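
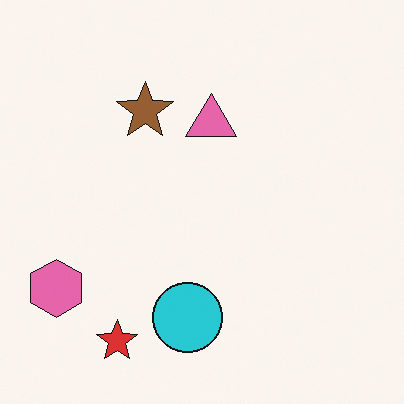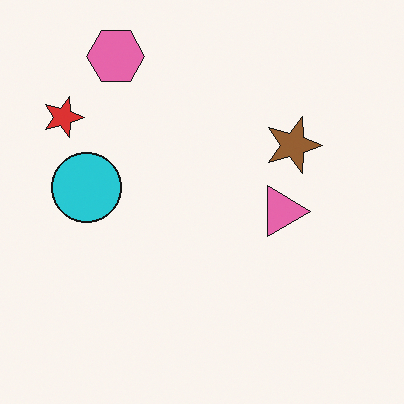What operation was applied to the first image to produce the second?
This is the original image rotated 90° clockwise.

The pink hexagon sits in the bottom-left of the first image and the top-left of the second — consistent with a whole-image 90° clockwise rotation.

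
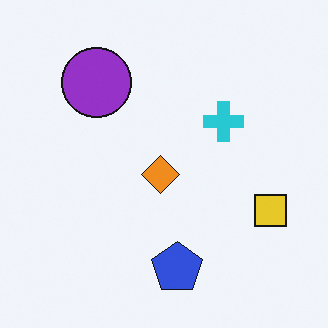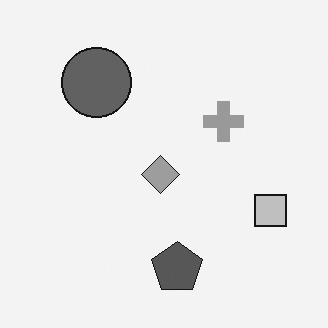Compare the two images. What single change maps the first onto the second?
Converted to grayscale.

All color is removed — every shape is now a shade of grey.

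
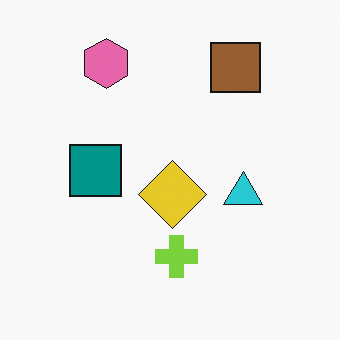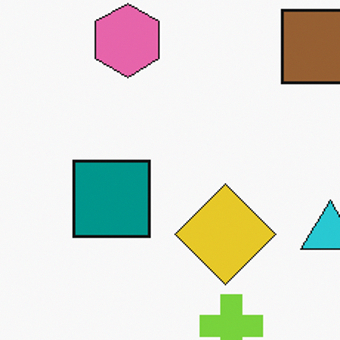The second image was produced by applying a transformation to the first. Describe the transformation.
It was cropped to a modestly smaller region and rescaled.

The visible shapes are larger and the field of view is narrower; shapes near the original edges may be partly or wholly outside the frame — a crop-and-rescale.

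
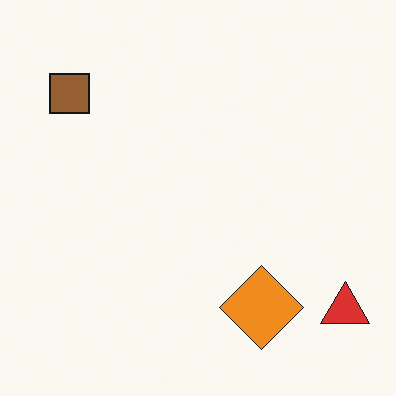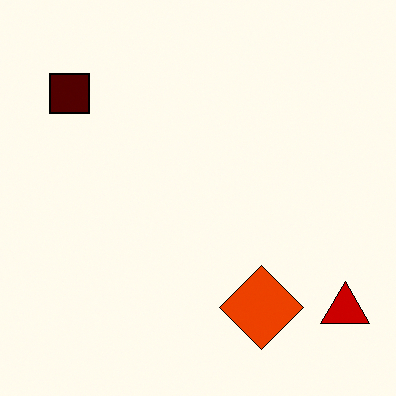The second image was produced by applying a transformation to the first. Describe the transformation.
The transformation is: given much higher contrast.

Tones are pushed away from mid-grey across the whole image — a global contrast change.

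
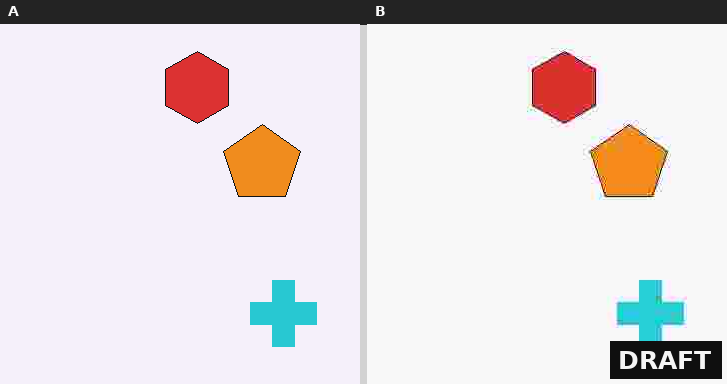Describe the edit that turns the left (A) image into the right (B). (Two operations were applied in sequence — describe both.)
It was heavily JPEG-compressed with obvious blocking artifacts, then watermarked with the text "DRAFT" in the lower-right corner.

Blocky 8×8 compression artifacts appear around shape edges and the flat background shows ringing — characteristic JPEG degradation. A dark label reading "DRAFT" appears in the lower-right corner.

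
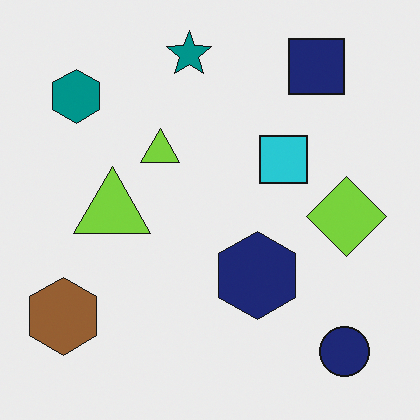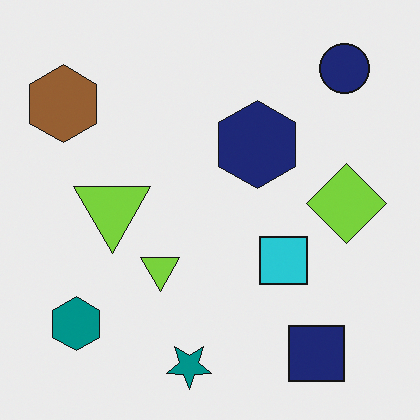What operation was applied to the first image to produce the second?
The image was flipped vertically (top ↔ bottom).

The teal star is in the top of the first image and the bottom of the second — shapes on opposite sides of the horizontal midline have swapped in a mirror flip.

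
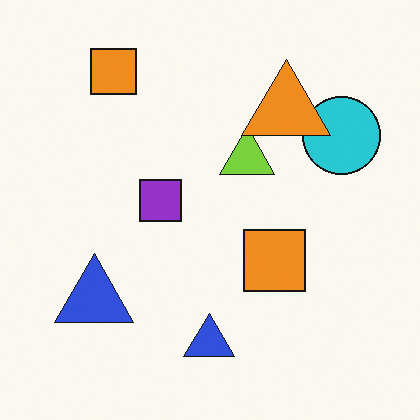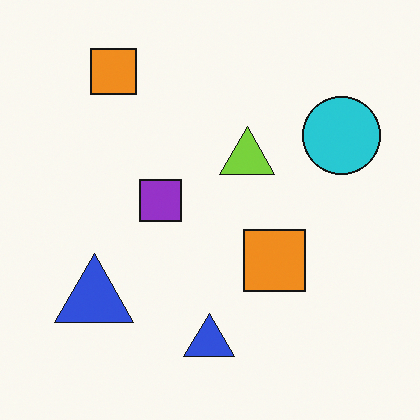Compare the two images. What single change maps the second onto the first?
This is the original image overlaid with an additional orange triangle.

An orange triangle appears in the first image that is absent from the second.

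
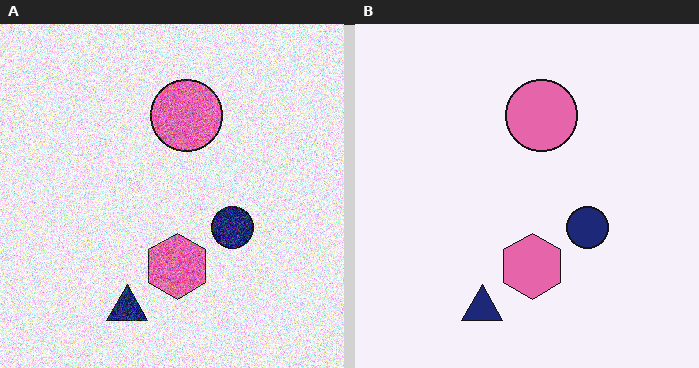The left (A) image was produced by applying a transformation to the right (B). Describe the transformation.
It was degraded with heavy additive noise.

Random speckle covers the whole image, including the flat background.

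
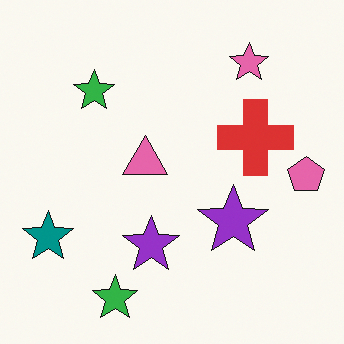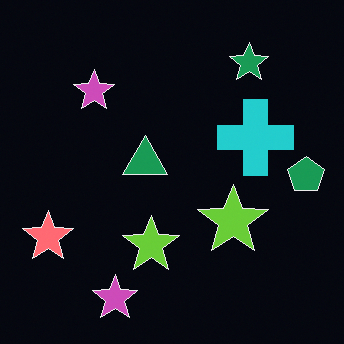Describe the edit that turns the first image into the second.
It was color-inverted (negative).

The light background has become dark and every shape's color is its complement — a photographic negative.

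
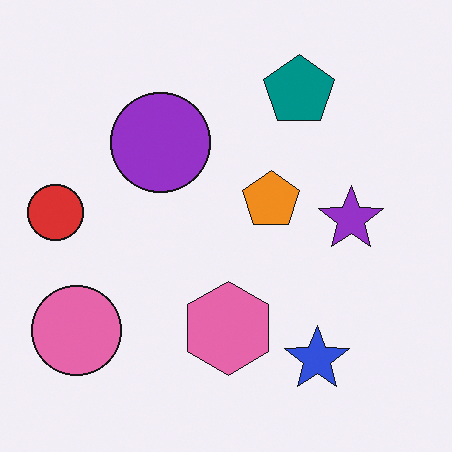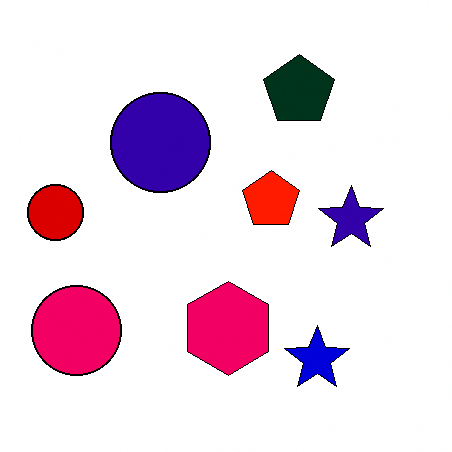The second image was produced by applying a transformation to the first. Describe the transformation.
Given much higher contrast.

Tones are pushed away from mid-grey across the whole image — a global contrast change.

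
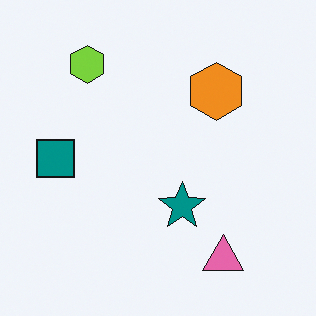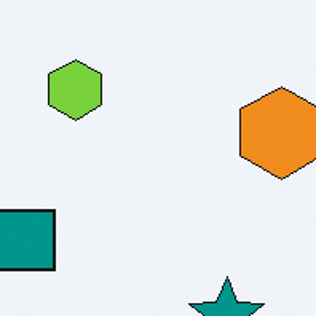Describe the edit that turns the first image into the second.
This is the original image cropped to a modestly smaller region and rescaled.

The visible shapes are larger and the field of view is narrower; shapes near the original edges may be partly or wholly outside the frame — a crop-and-rescale.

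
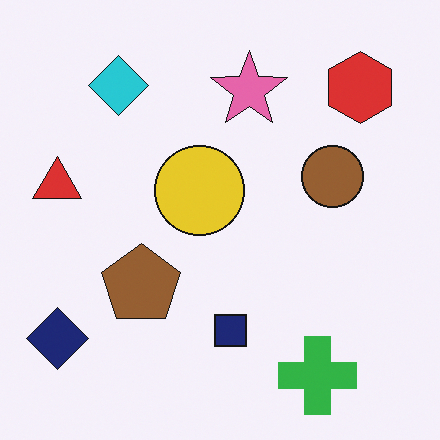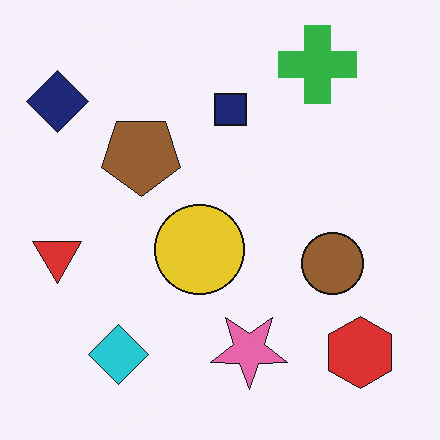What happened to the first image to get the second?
This is the original image flipped vertically (top ↔ bottom).

The green cross is in the bottom-right of the first image and the top-right of the second — shapes on opposite sides of the horizontal midline have swapped in a mirror flip.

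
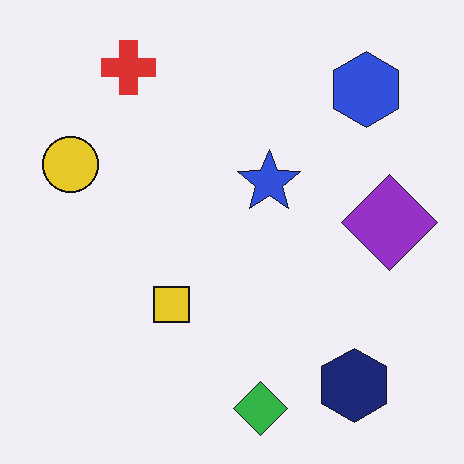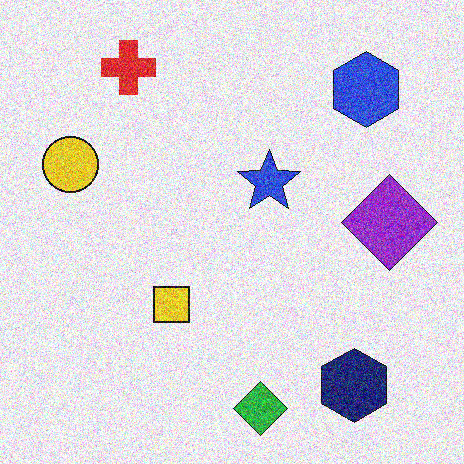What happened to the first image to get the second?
Degraded with strong gaussian noise.

Random speckle covers the whole image, including the flat background.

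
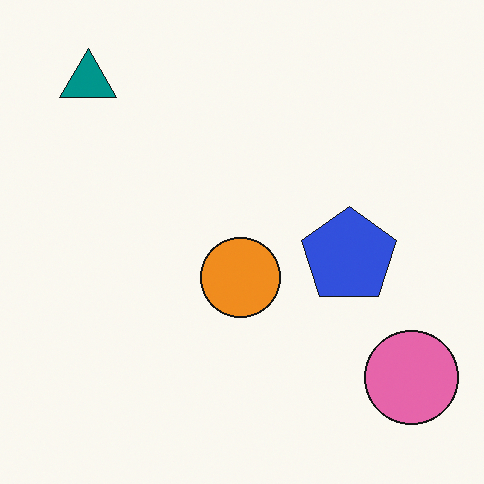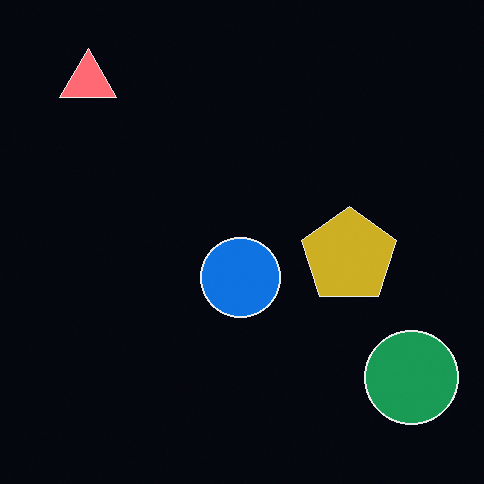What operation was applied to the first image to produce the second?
The image was color-inverted (negative).

The light background has become dark and every shape's color is its complement — a photographic negative.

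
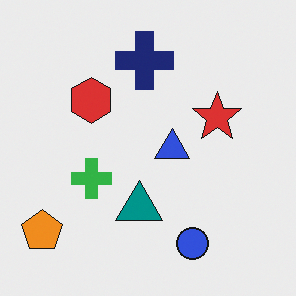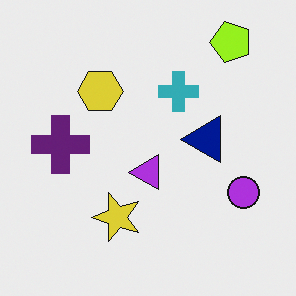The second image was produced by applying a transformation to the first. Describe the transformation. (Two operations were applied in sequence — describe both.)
The image was hue-shifted by a small amount, then transposed (reflected across the top-left ↔ bottom-right diagonal).

Every shape's color has rotated by the same amount around the hue wheel — a uniform hue shift. Shapes have swapped their row and column positions — what was in the top-right is now in the bottom-left — a diagonal reflection.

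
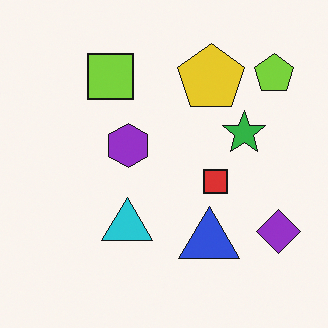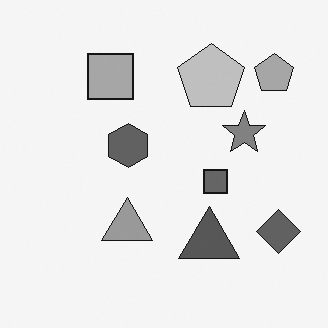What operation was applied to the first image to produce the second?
The second image is the first converted to grayscale.

All color is removed — every shape is now a shade of grey.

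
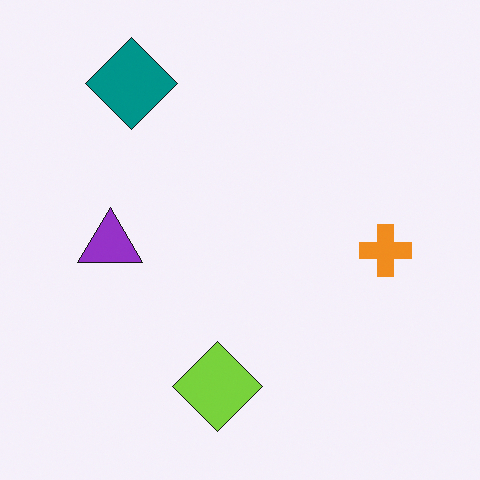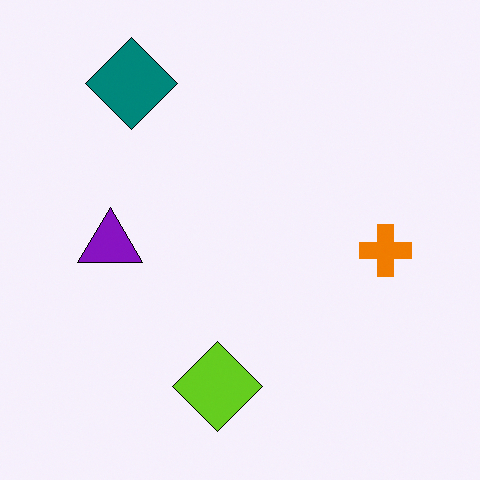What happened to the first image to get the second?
This is the original image given slightly increased contrast.

Tones are pushed away from mid-grey across the whole image — a global contrast change.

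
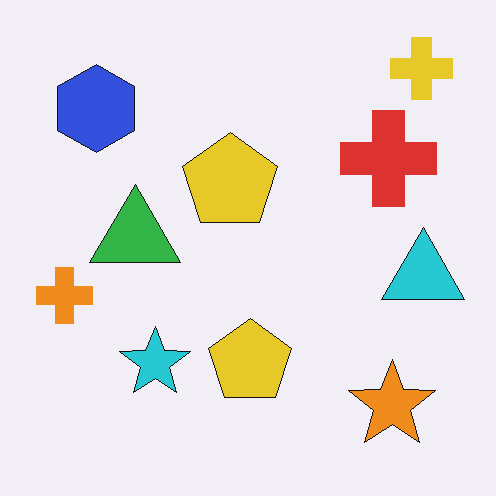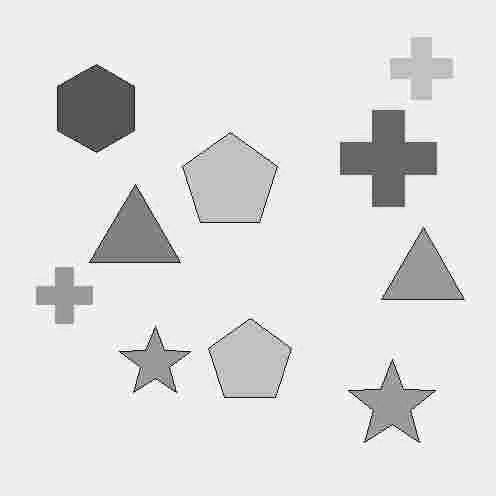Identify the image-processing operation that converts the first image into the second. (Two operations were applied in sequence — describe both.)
Degraded with heavy JPEG compression, then converted to grayscale.

Blocky 8×8 compression artifacts appear around shape edges and the flat background shows ringing — characteristic JPEG degradation. All color is removed — every shape is now a shade of grey.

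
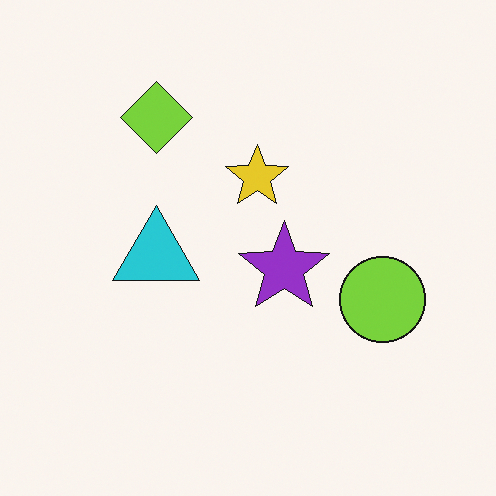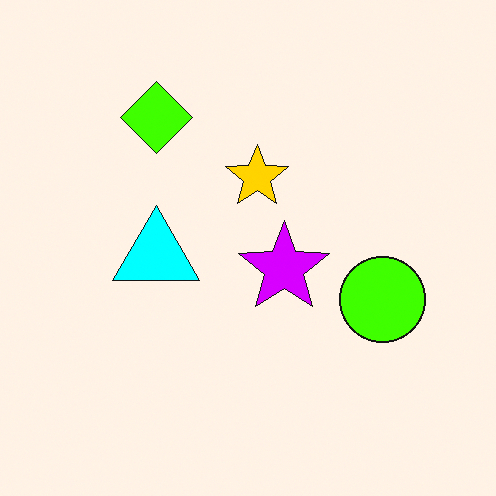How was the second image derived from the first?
The image was heavily oversaturated.

All colors are more vivid — a global saturation change.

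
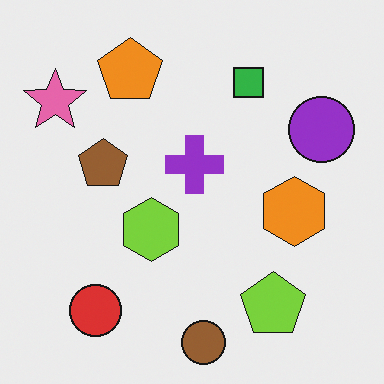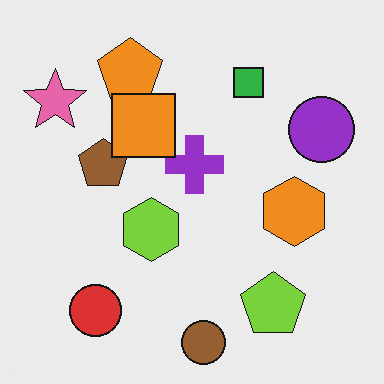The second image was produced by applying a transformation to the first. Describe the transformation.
The transformation is: overlaid with an additional orange square.

An orange square appears in the second image that is absent from the first.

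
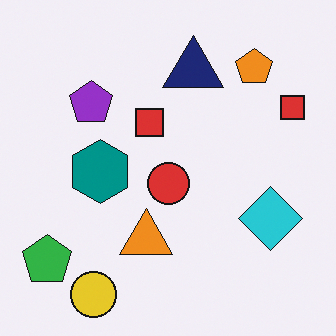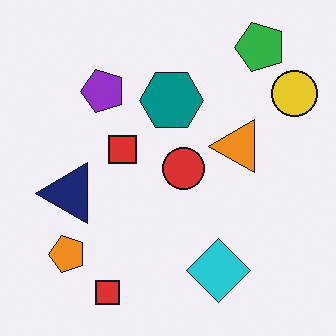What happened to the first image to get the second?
This is the original image transposed (reflected across the top-left ↔ bottom-right diagonal).

Shapes have swapped their row and column positions — what was in the top-right is now in the bottom-left — a diagonal reflection.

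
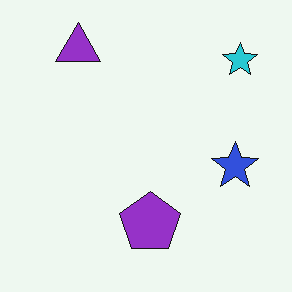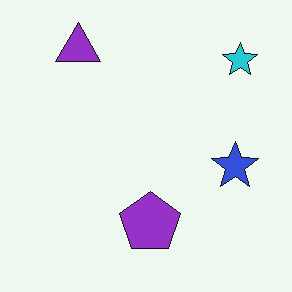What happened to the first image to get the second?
This is the original image given moderate JPEG compression.

Blocky 8×8 compression artifacts appear around shape edges and the flat background shows ringing — characteristic JPEG degradation.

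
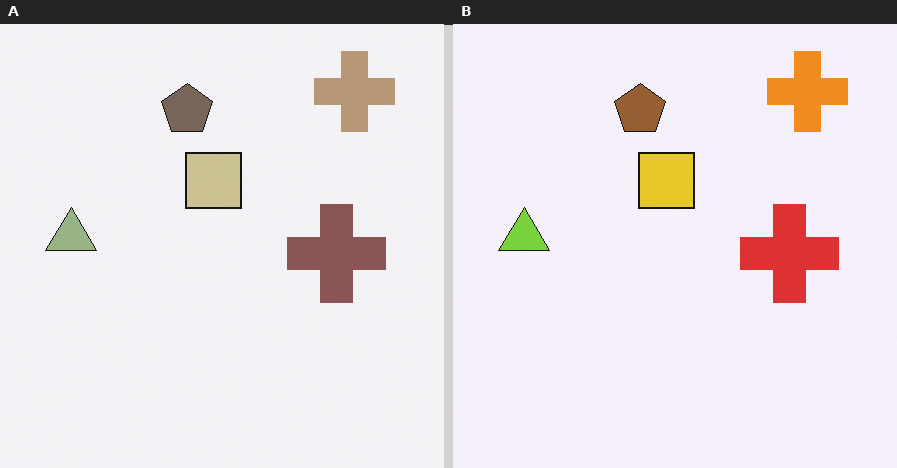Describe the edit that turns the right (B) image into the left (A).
The left (A) image is the right (B) made much more muted (saturation change).

All colors are more muted and greyish — a global saturation change.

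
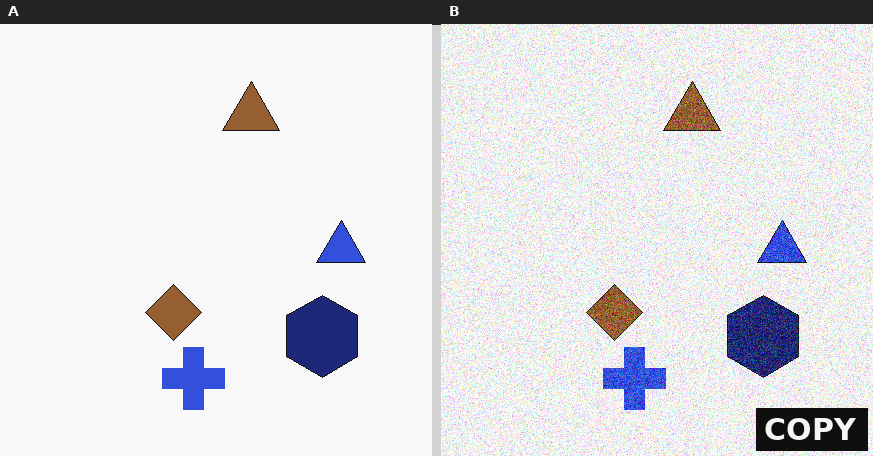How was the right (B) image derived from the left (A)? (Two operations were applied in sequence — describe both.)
The right (B) image is the left (A) degraded with heavy additive noise, then watermarked with the text "COPY" in the lower-right corner.

Random speckle covers the whole image, including the flat background. A dark label reading "COPY" appears in the lower-right corner.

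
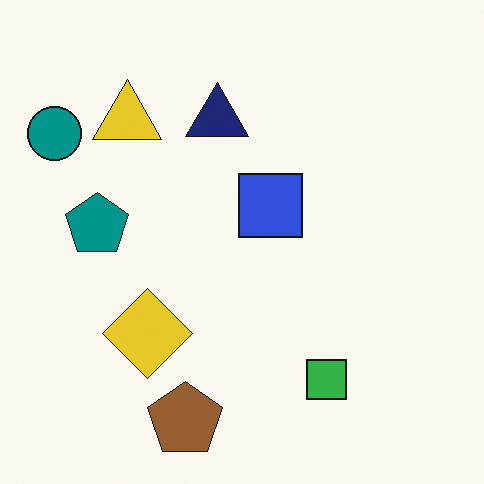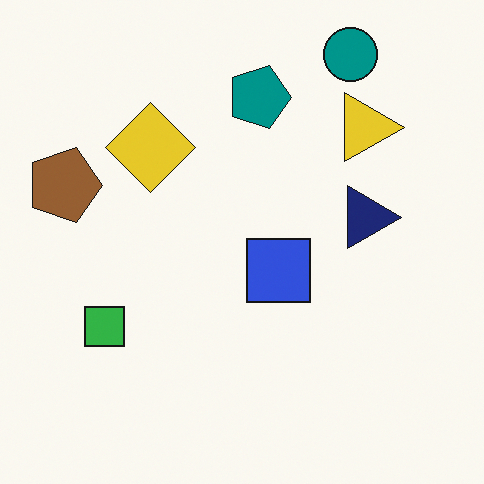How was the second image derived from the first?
It was rotated 90° clockwise.

The teal circle sits in the top-left of the first image and the top-right of the second — consistent with a whole-image 90° clockwise rotation.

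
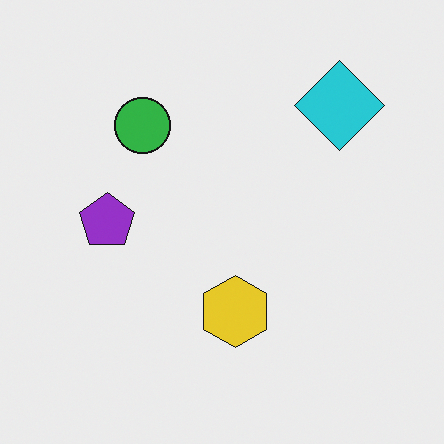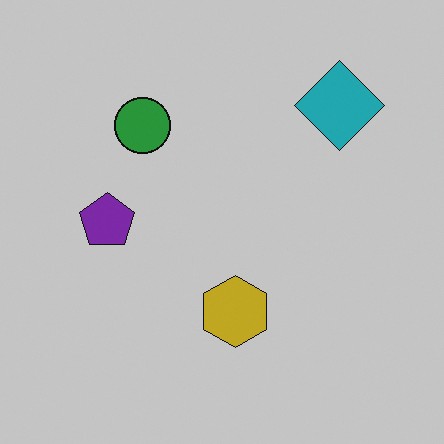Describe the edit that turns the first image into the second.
Darkened a little.

Every pixel — background and shapes alike — is uniformly darkened.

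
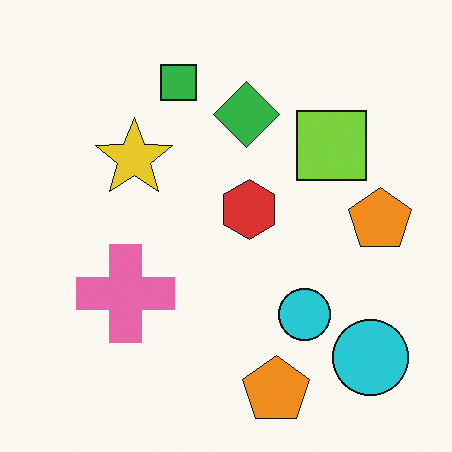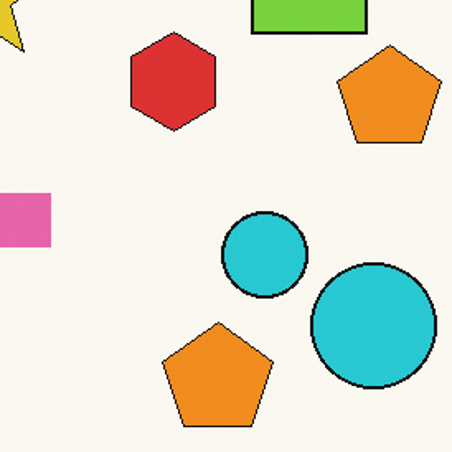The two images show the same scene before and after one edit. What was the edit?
Cropped tightly and scaled back up.

The visible shapes are larger and the field of view is narrower; shapes near the original edges may be partly or wholly outside the frame — a crop-and-rescale.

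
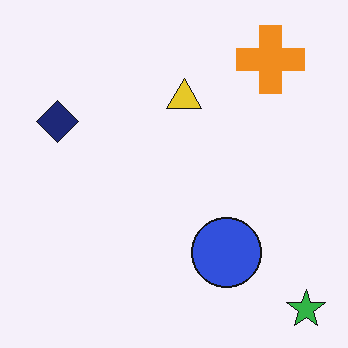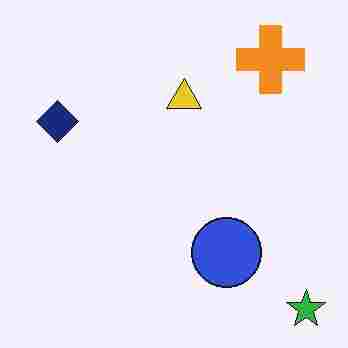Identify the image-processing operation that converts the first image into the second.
The second image is the first degraded with heavy JPEG compression.

Blocky 8×8 compression artifacts appear around shape edges and the flat background shows ringing — characteristic JPEG degradation.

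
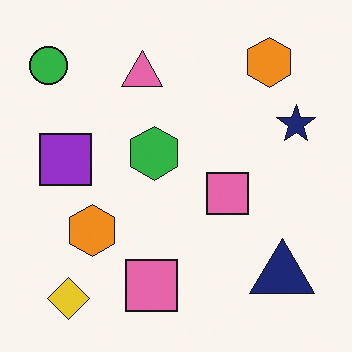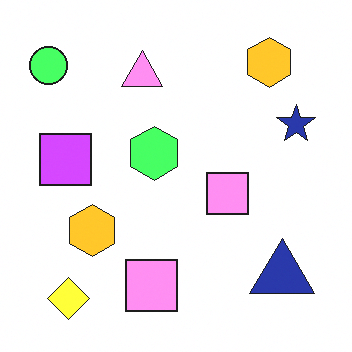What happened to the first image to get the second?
The second image is the first substantially brightened.

Every pixel — background and shapes alike — is uniformly brightened.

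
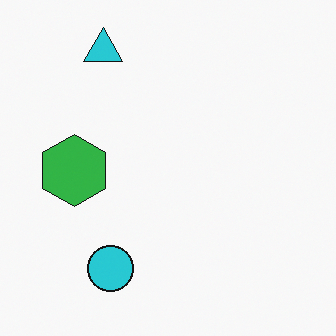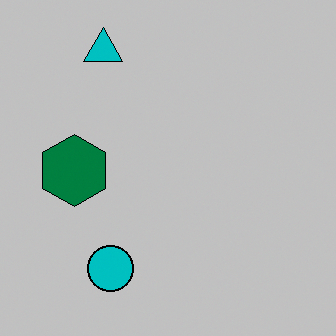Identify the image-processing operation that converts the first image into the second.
This is the original image heavily posterized to just a handful of flat colors.

Each flat color has snapped to a coarser quantized level — most visibly, the near-white background has dropped to a flat grey.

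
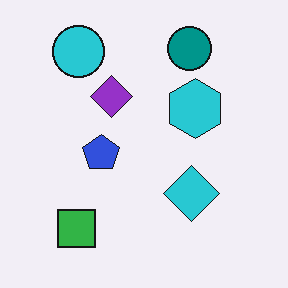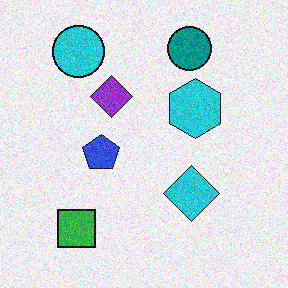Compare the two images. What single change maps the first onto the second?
The image was degraded with visible gaussian noise.

Random speckle covers the whole image, including the flat background.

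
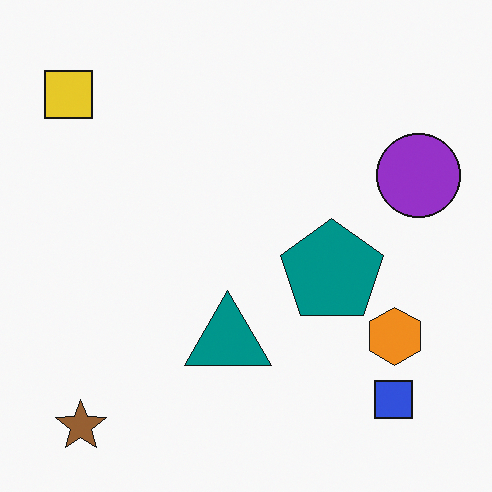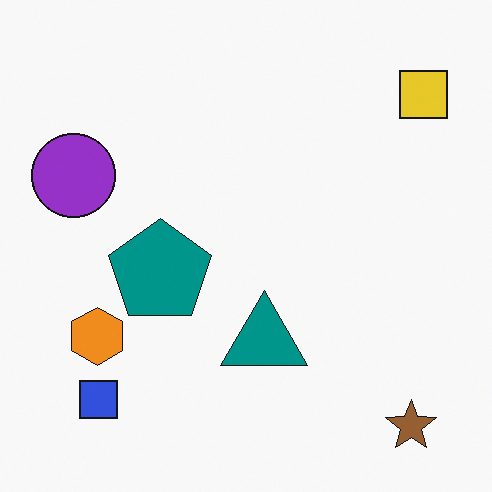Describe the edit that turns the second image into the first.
This is the original image flipped horizontally (left ↔ right).

The yellow square is in the top-right of the second image and the top-left of the first — shapes on opposite sides of the vertical midline have swapped in a mirror flip.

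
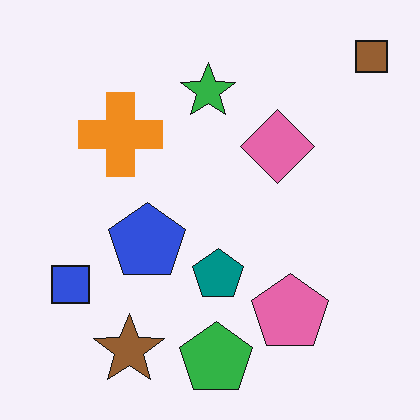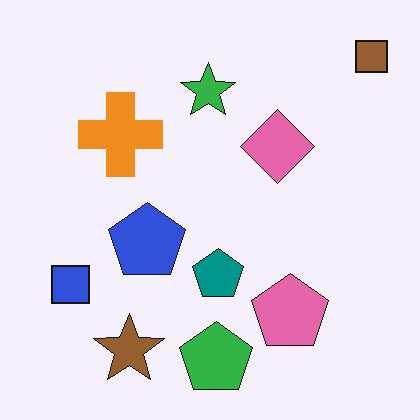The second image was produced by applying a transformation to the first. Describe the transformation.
This is the original image JPEG-compressed with visible artifacts.

Blocky 8×8 compression artifacts appear around shape edges and the flat background shows ringing — characteristic JPEG degradation.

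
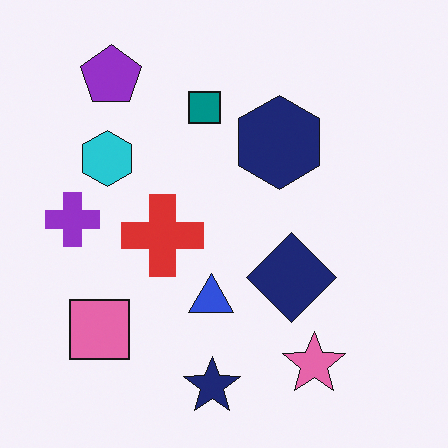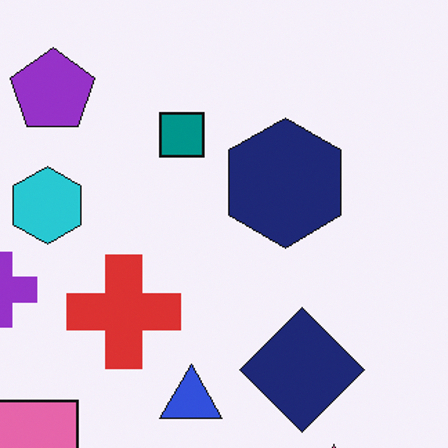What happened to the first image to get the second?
The transformation is: cropped slightly and scaled back up.

The visible shapes are larger and the field of view is narrower; shapes near the original edges may be partly or wholly outside the frame — a crop-and-rescale.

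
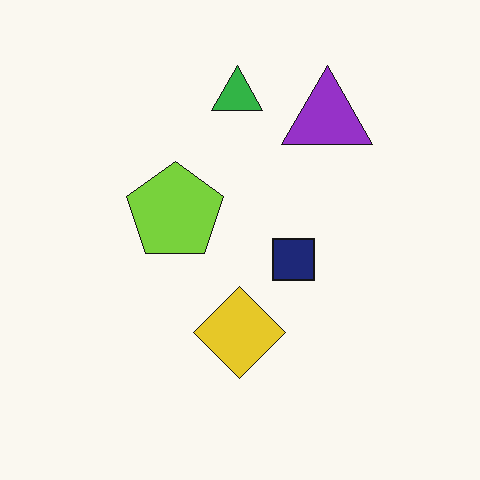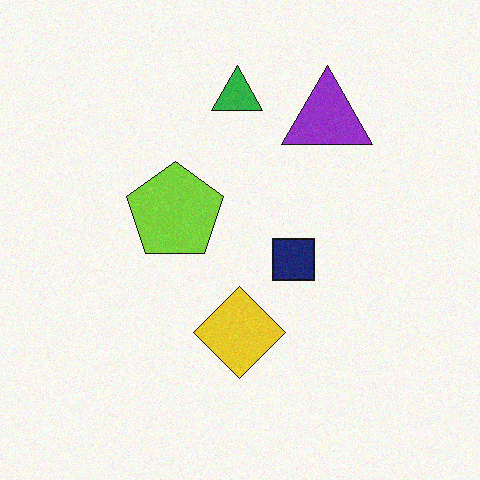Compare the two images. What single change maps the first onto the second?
The image was degraded with light additive noise.

Random speckle covers the whole image, including the flat background.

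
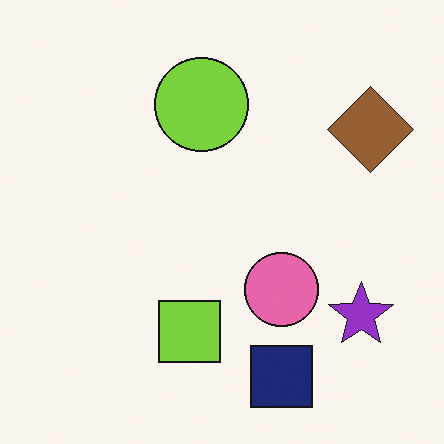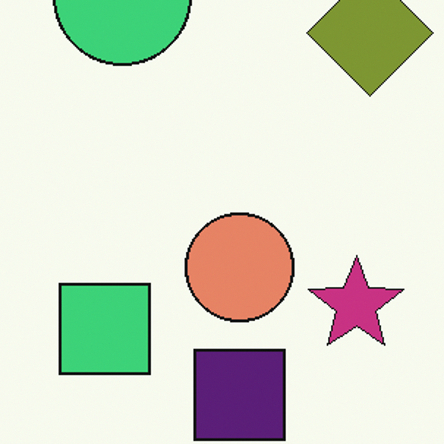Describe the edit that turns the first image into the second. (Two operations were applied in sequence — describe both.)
Cropped to a modestly smaller region and rescaled, then hue-shifted slightly.

The visible shapes are larger and the field of view is narrower; shapes near the original edges may be partly or wholly outside the frame — a crop-and-rescale. Every shape's color has rotated by the same amount around the hue wheel — a uniform hue shift.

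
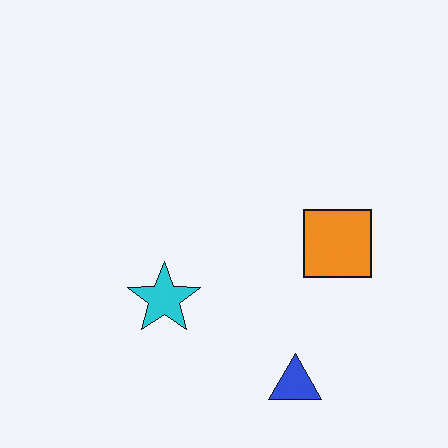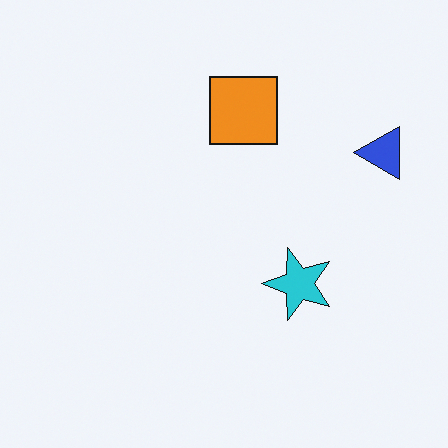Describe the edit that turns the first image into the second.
This is the original image rotated 90° counter-clockwise.

The blue triangle sits in the bottom of the first image and the right of the second — consistent with a whole-image 90° counter-clockwise rotation.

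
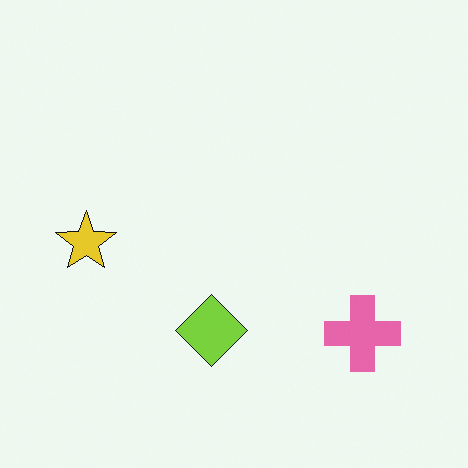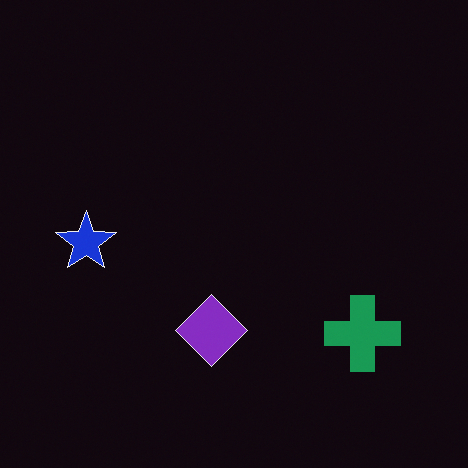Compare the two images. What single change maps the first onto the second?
It was color-inverted (negative).

The light background has become dark and every shape's color is its complement — a photographic negative.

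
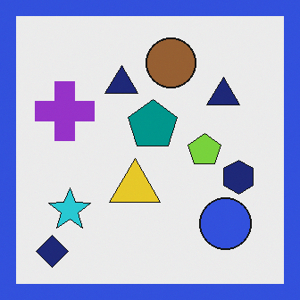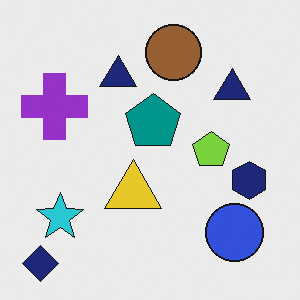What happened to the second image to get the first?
The transformation is: framed with a blue border.

A solid blue frame runs around the edge of the first image, with the content slightly shrunk inside it.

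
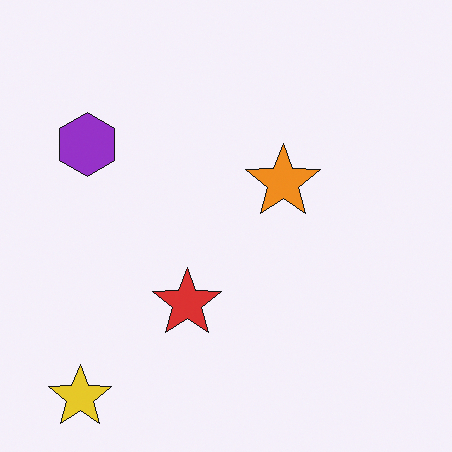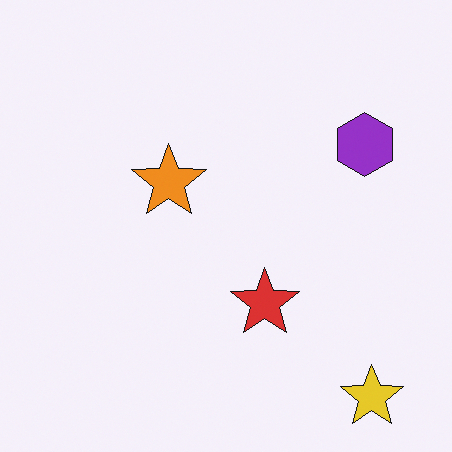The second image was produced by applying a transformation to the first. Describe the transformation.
The transformation is: flipped horizontally (left ↔ right).

The yellow star is in the bottom-left of the first image and the bottom-right of the second — shapes on opposite sides of the vertical midline have swapped in a mirror flip.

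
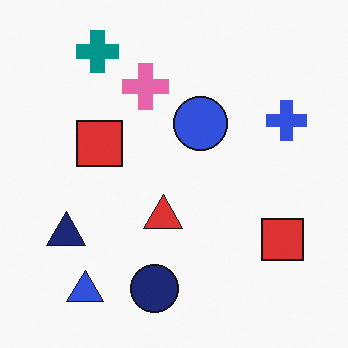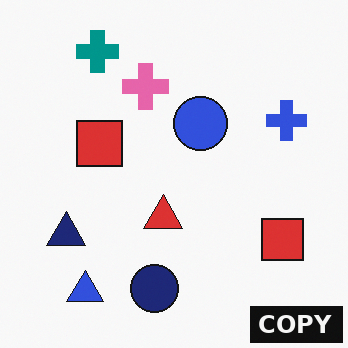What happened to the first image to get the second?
Watermarked with the text "COPY" in the lower-right corner.

A dark label reading "COPY" appears in the lower-right corner.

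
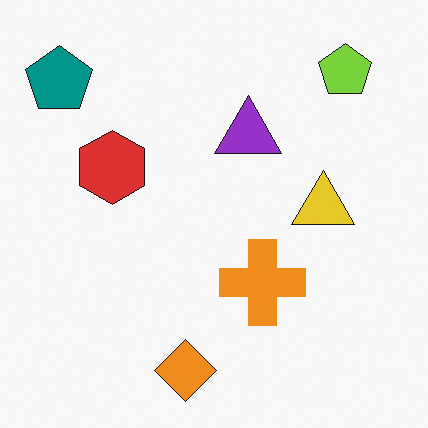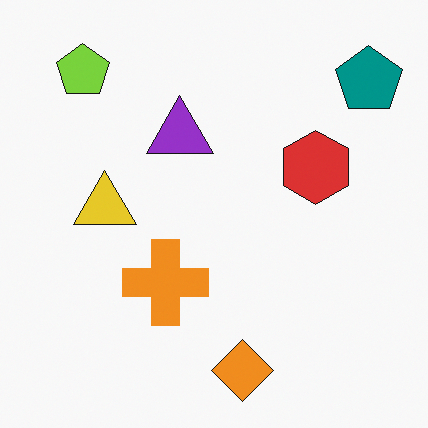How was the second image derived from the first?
This is the original image flipped horizontally (left ↔ right).

The teal pentagon is in the top-left of the first image and the top-right of the second — shapes on opposite sides of the vertical midline have swapped in a mirror flip.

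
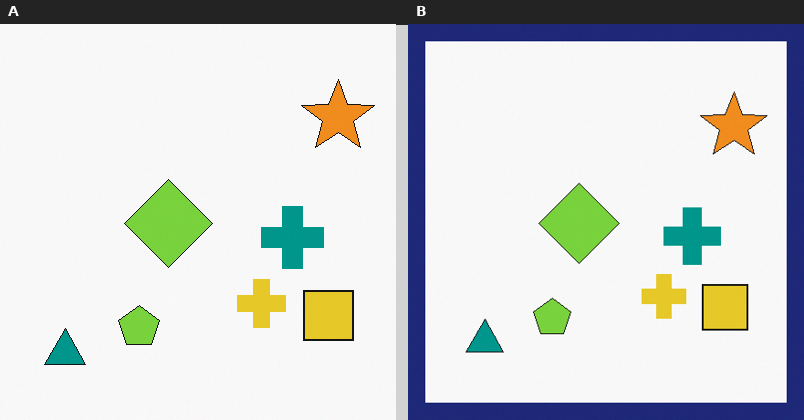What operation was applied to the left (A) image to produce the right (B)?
It was framed with a navy border.

A solid navy frame runs around the edge of the right (B) image, with the content slightly shrunk inside it.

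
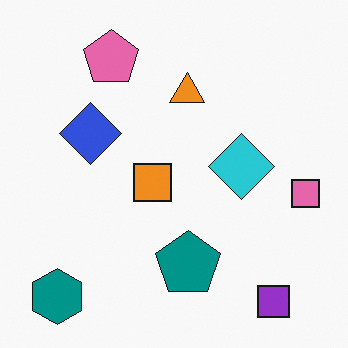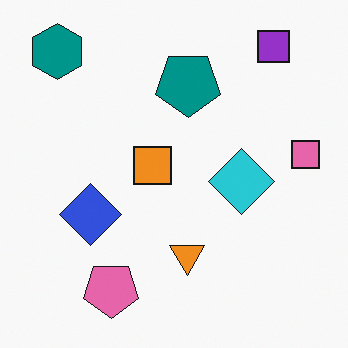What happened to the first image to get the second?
This is the original image flipped vertically (top ↔ bottom).

The purple square is in the bottom-right of the first image and the top-right of the second — shapes on opposite sides of the horizontal midline have swapped in a mirror flip.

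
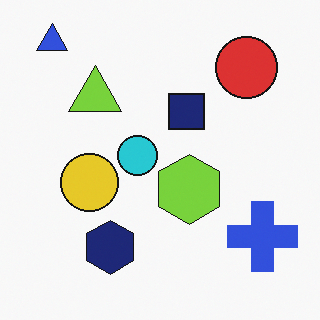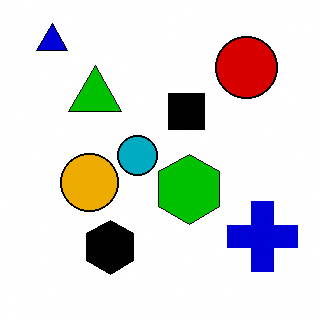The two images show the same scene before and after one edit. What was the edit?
The second image is the first given much higher contrast.

Tones are pushed away from mid-grey across the whole image — a global contrast change.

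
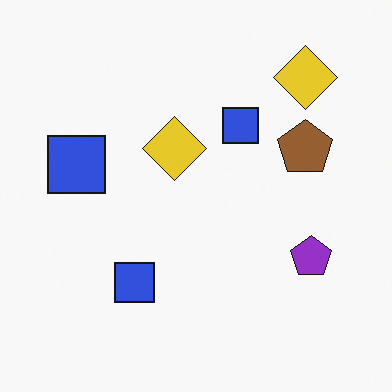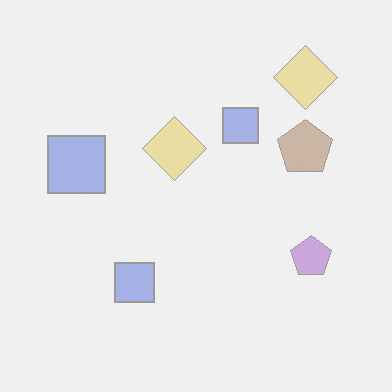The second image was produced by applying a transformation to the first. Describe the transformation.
The second image is the first washed out (contrast reduced).

Tones are pushed toward mid-grey across the whole image — a global contrast change.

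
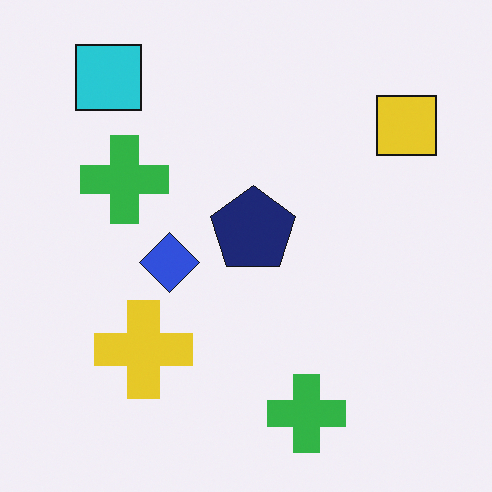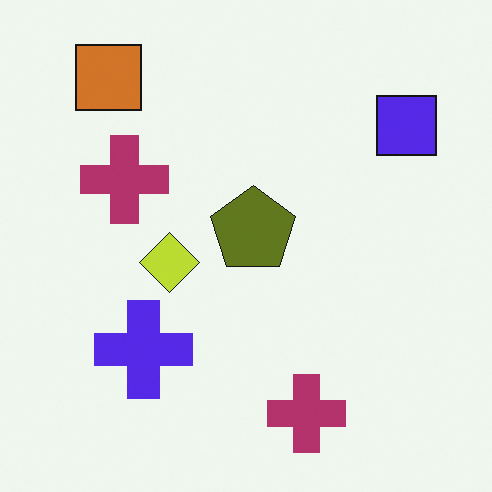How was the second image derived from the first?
Hue-shifted by a large amount.

Every shape's color has rotated by the same amount around the hue wheel — a uniform hue shift.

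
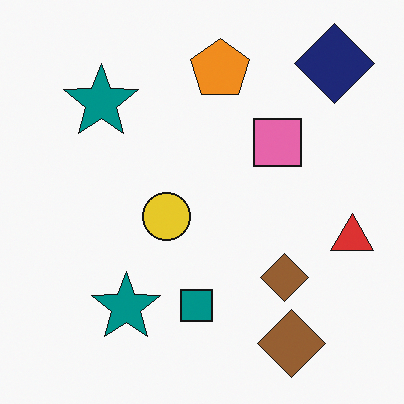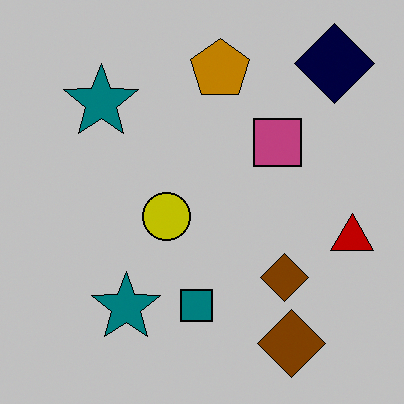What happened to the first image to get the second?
The transformation is: aggressively posterized.

Each flat color has snapped to a coarser quantized level — most visibly, the near-white background has dropped to a flat grey.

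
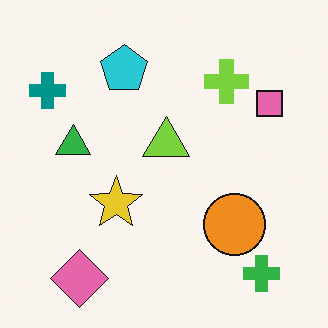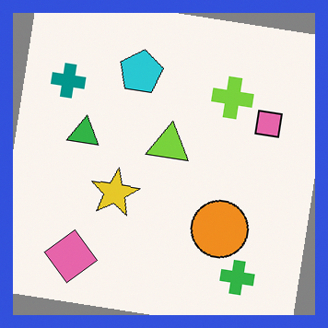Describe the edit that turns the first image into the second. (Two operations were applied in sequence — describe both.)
The image was rotated clockwise by a slight angle, then framed with a blue border.

Every shape is tilted by the same angle and the image corners show triangular fill wedges — a whole-image rotation by a non-right angle. A solid blue frame runs around the edge of the second image, with the content slightly shrunk inside it.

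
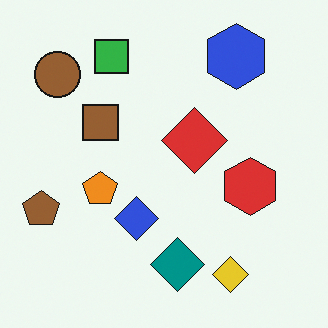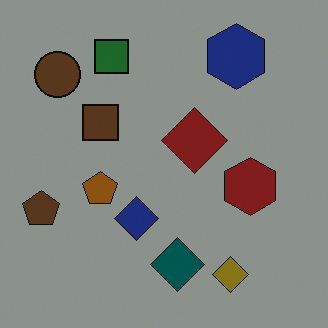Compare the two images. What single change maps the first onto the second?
The transformation is: darkened a lot.

Every pixel — background and shapes alike — is uniformly darkened.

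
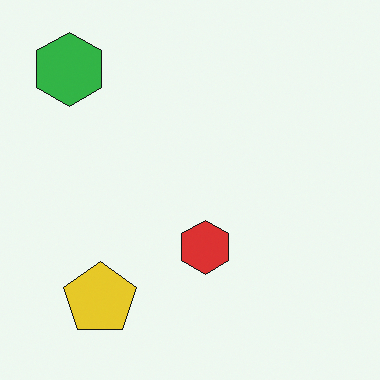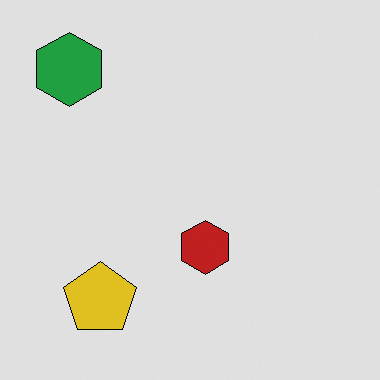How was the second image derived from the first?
The image was posterized to a reduced palette.

Each flat color has snapped to a coarser quantized level — most visibly, the near-white background has dropped to a flat grey.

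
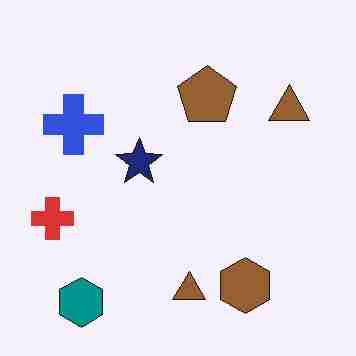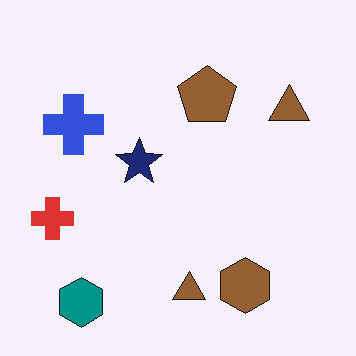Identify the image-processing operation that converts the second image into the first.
The image was heavily JPEG-compressed with obvious blocking artifacts.

Blocky 8×8 compression artifacts appear around shape edges and the flat background shows ringing — characteristic JPEG degradation.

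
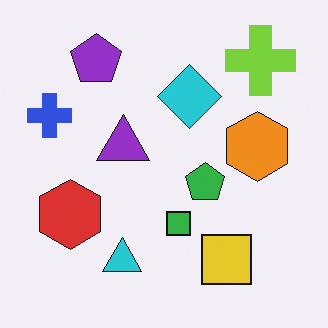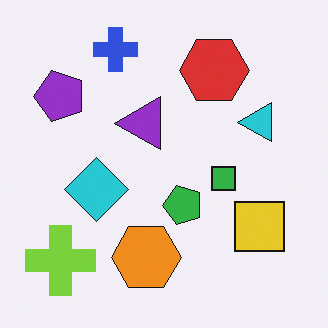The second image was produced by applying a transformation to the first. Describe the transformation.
Transposed (reflected across the top-left ↔ bottom-right diagonal).

Shapes have swapped their row and column positions — what was in the top-right is now in the bottom-left — a diagonal reflection.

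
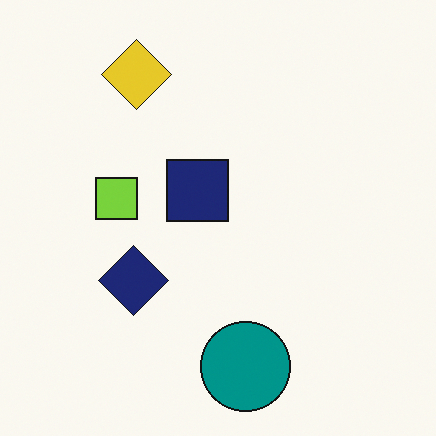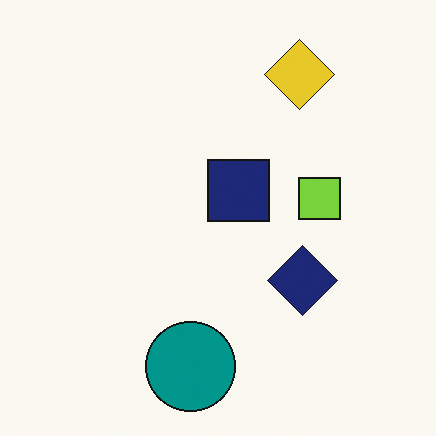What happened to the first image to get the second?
It was flipped horizontally (left ↔ right).

The lime square is in the left of the first image and the right of the second — shapes on opposite sides of the vertical midline have swapped in a mirror flip.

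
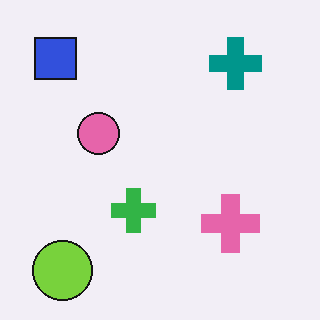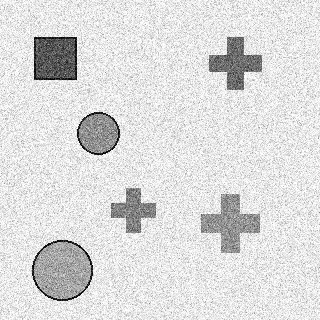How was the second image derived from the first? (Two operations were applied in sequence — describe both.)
The transformation is: degraded with strong gaussian noise, then converted to grayscale.

Random speckle covers the whole image, including the flat background. All color is removed — every shape is now a shade of grey.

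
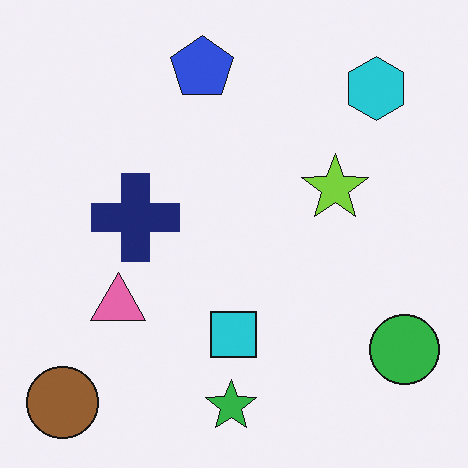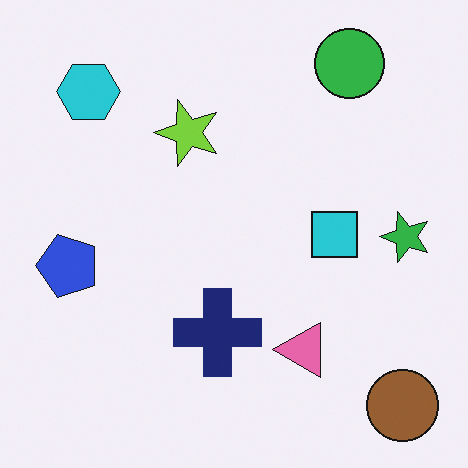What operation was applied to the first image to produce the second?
The second image is the first rotated 90° counter-clockwise.

The brown circle sits in the bottom-left of the first image and the bottom-right of the second — consistent with a whole-image 90° counter-clockwise rotation.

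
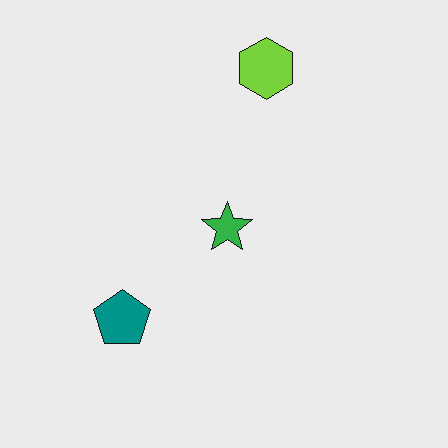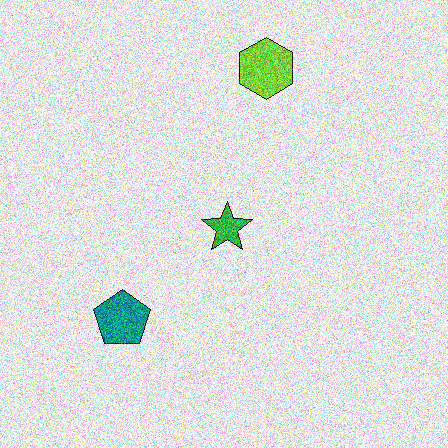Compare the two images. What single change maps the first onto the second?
The second image is the first degraded with a thick layer of grain.

Random speckle covers the whole image, including the flat background.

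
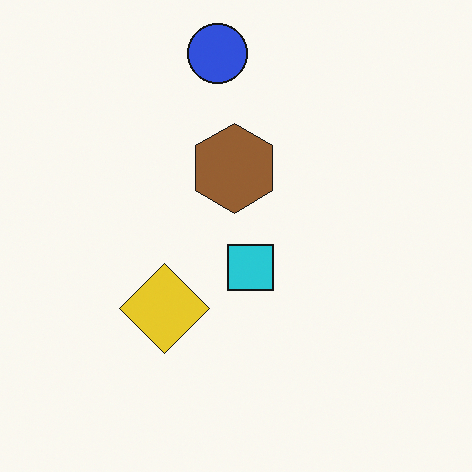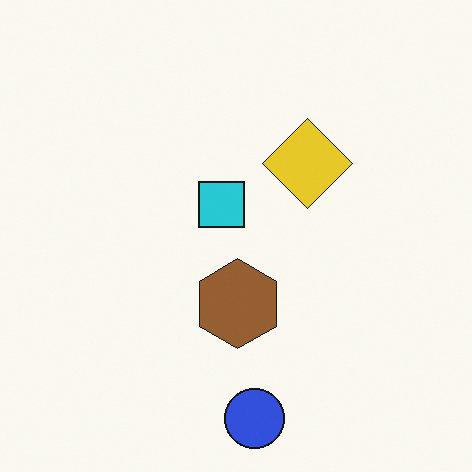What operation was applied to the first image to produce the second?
It was rotated 180°.

The blue circle sits in the top of the first image and the bottom of the second — consistent with a whole-image 180° rotation.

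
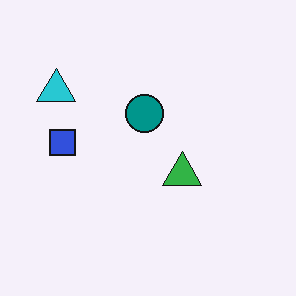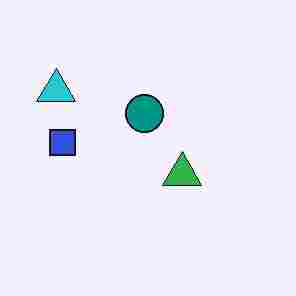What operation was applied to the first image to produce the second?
The second image is the first degraded with heavy JPEG compression.

Blocky 8×8 compression artifacts appear around shape edges and the flat background shows ringing — characteristic JPEG degradation.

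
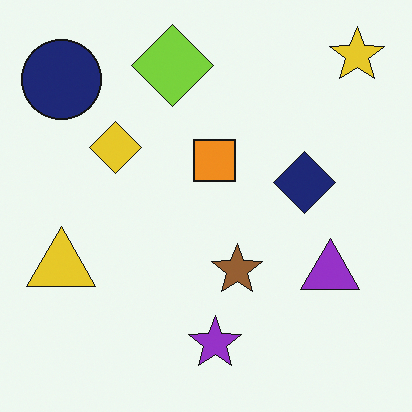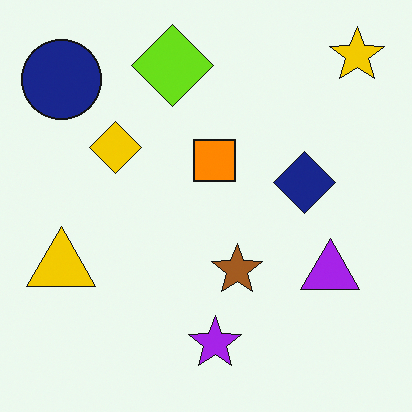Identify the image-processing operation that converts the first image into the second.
The image was slightly oversaturated.

All colors are more vivid — a global saturation change.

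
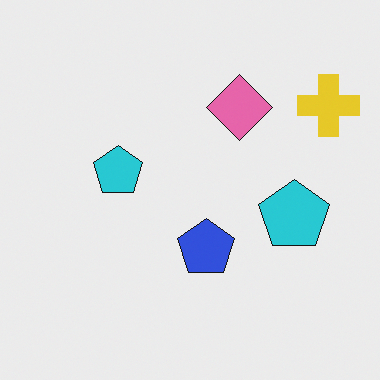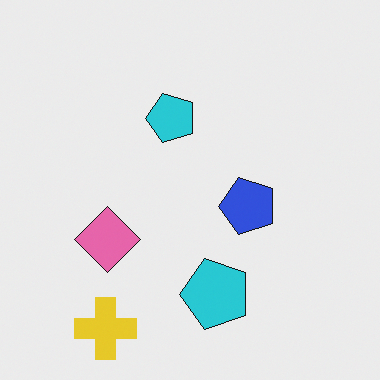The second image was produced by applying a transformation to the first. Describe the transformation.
Transposed (reflected across the top-left ↔ bottom-right diagonal).

Shapes have swapped their row and column positions — what was in the top-right is now in the bottom-left — a diagonal reflection.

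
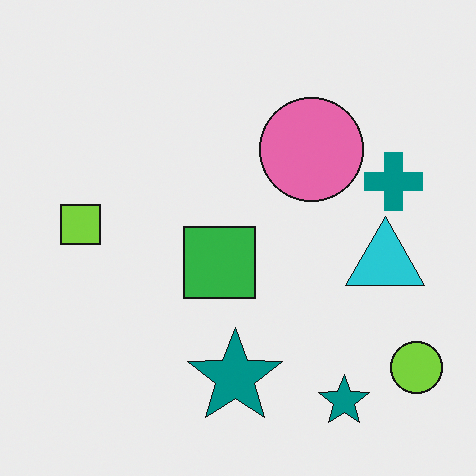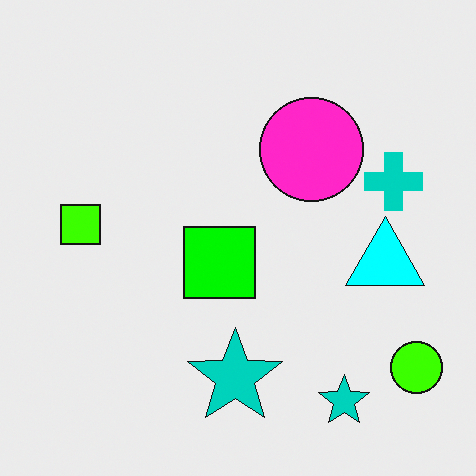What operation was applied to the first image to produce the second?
The transformation is: heavily oversaturated.

All colors are more vivid — a global saturation change.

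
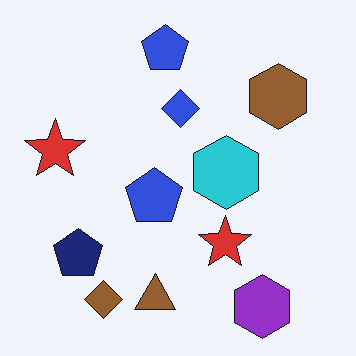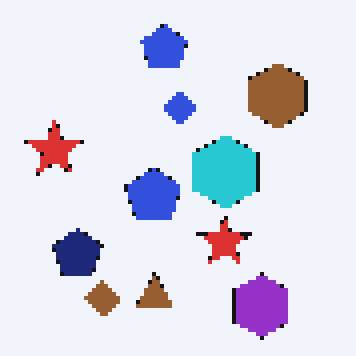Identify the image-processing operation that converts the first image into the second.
The transformation is: mildly pixelated.

Shapes are reduced to large square blocks; fine edges and outlines are lost — a downscale-then-upscale (mosaic) effect.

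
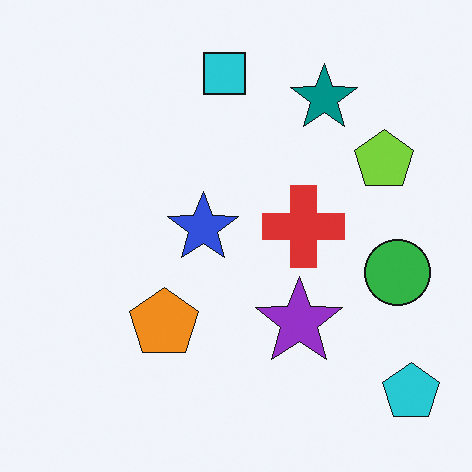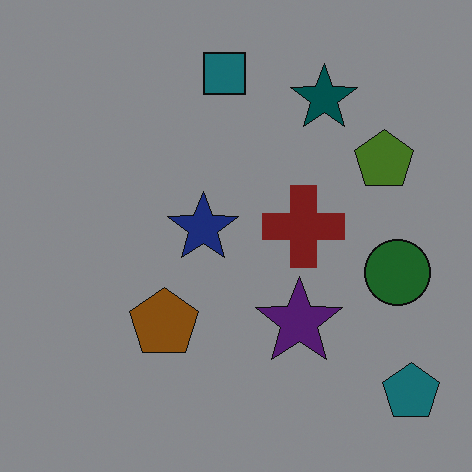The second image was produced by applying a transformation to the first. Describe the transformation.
It was substantially darkened.

Every pixel — background and shapes alike — is uniformly darkened.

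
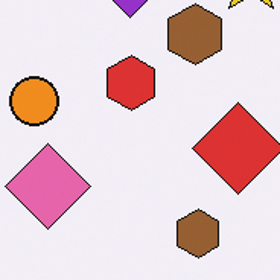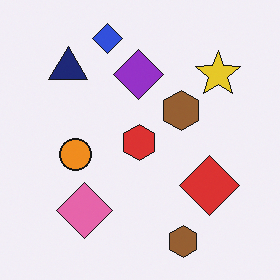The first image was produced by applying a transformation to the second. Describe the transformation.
This is the original image cropped to a modestly smaller region and rescaled.

The visible shapes are larger and the field of view is narrower; shapes near the original edges may be partly or wholly outside the frame — a crop-and-rescale.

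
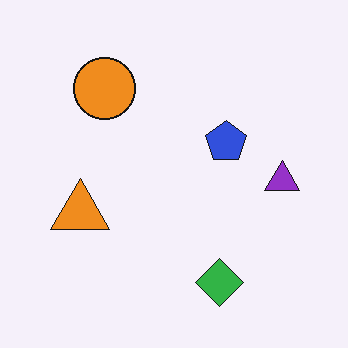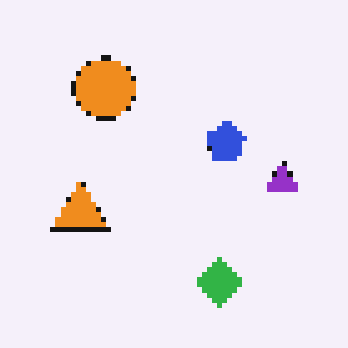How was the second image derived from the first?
The image was lightly pixelated (a mild mosaic effect).

Shapes are reduced to large square blocks; fine edges and outlines are lost — a downscale-then-upscale (mosaic) effect.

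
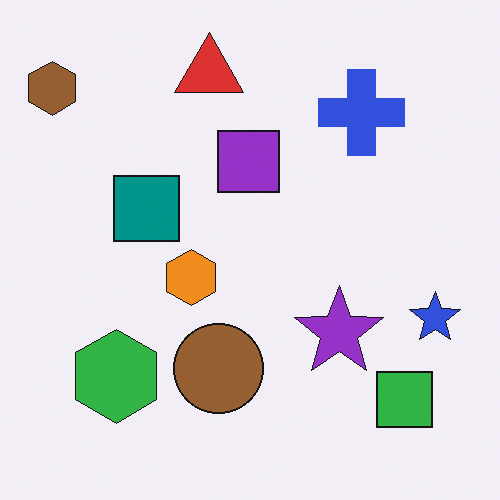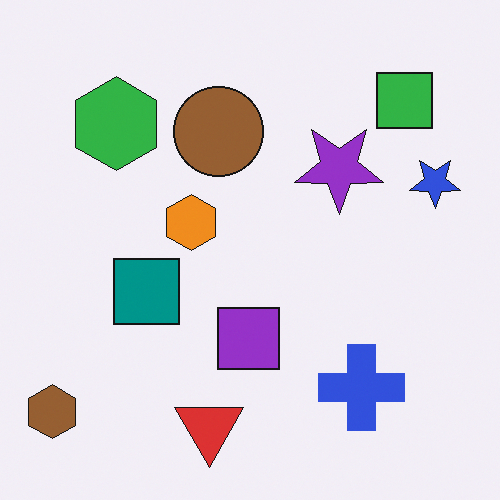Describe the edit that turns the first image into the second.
Flipped vertically (top ↔ bottom).

The red triangle is in the top of the first image and the bottom of the second — shapes on opposite sides of the horizontal midline have swapped in a mirror flip.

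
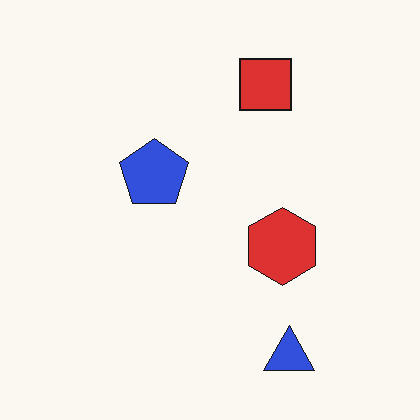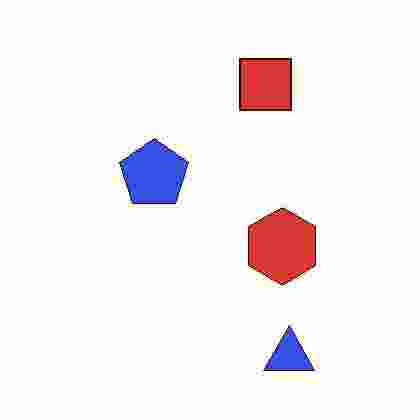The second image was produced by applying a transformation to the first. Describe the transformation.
The second image is the first degraded with heavy JPEG compression.

Blocky 8×8 compression artifacts appear around shape edges and the flat background shows ringing — characteristic JPEG degradation.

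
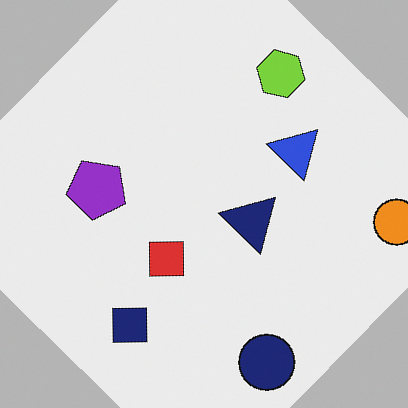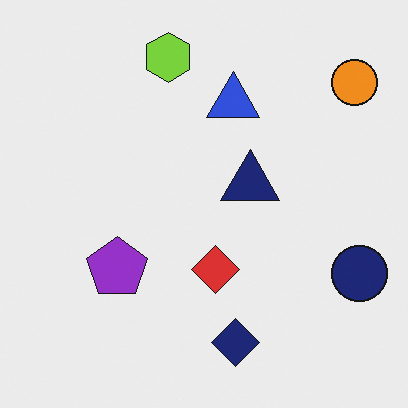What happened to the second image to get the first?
The image was rotated clockwise by a large amount — several tens of degrees.

Every shape is tilted by the same angle and the image corners show triangular fill wedges — a whole-image rotation by a non-right angle.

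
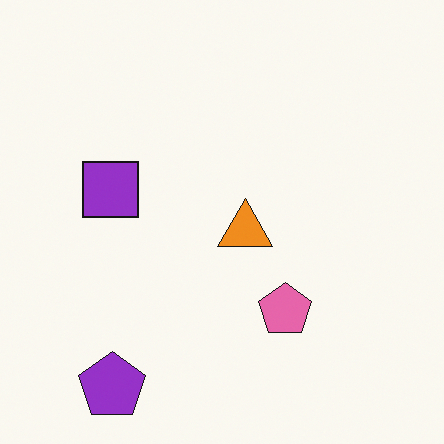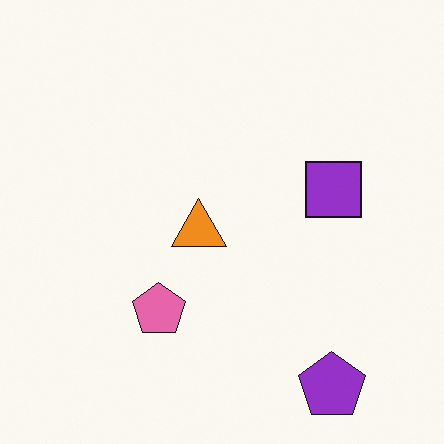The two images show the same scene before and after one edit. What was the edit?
It was flipped horizontally (left ↔ right).

The purple square is in the left of the first image and the right of the second — shapes on opposite sides of the vertical midline have swapped in a mirror flip.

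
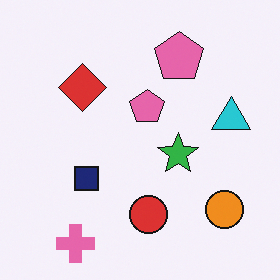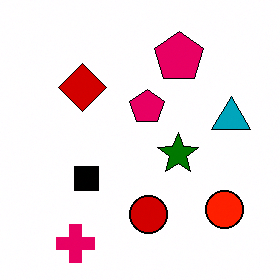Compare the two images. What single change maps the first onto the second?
This is the original image boosted in contrast.

Tones are pushed away from mid-grey across the whole image — a global contrast change.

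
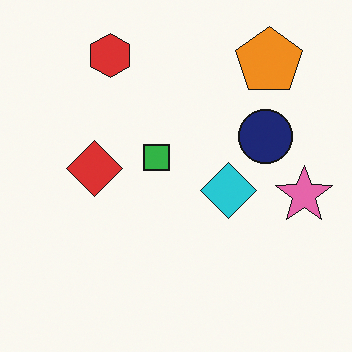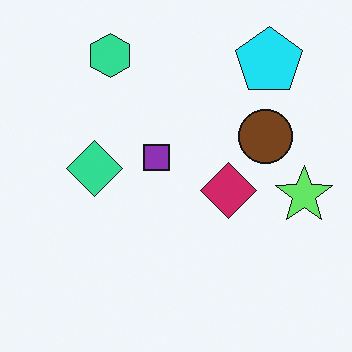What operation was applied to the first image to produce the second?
The transformation is: hue-shifted by a moderate amount.

Every shape's color has rotated by the same amount around the hue wheel — a uniform hue shift.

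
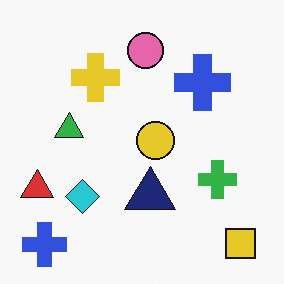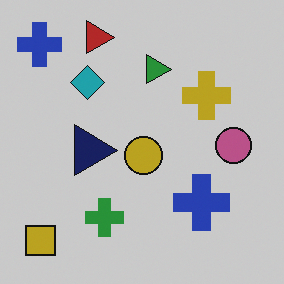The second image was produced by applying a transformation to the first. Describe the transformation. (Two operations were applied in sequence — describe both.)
The second image is the first darkened a little, then rotated 90° clockwise.

Every pixel — background and shapes alike — is uniformly darkened. The yellow square sits in the bottom-right of the first image and the bottom-left of the second — consistent with a whole-image 90° clockwise rotation.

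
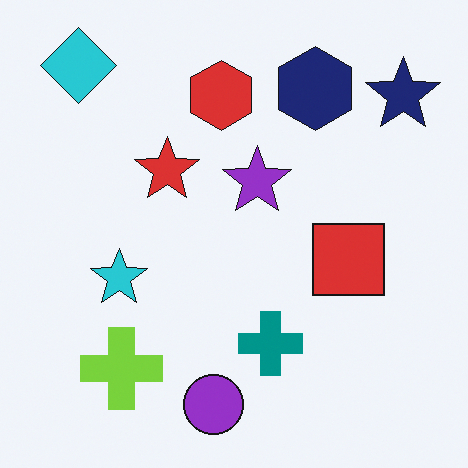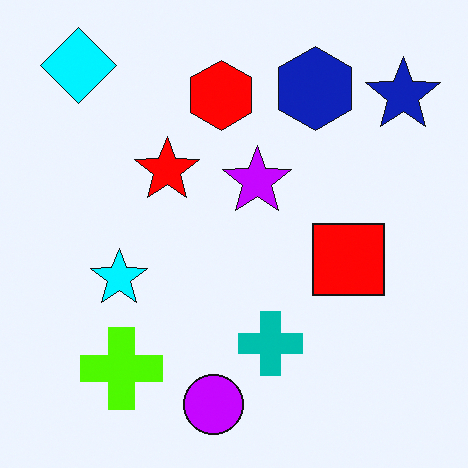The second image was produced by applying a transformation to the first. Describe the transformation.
Heavily oversaturated.

All colors are more vivid — a global saturation change.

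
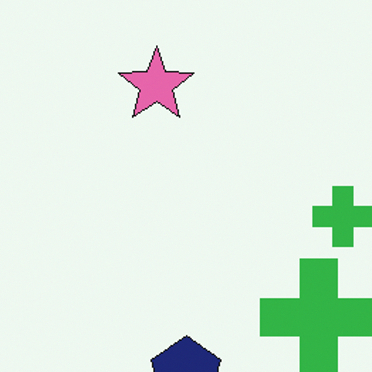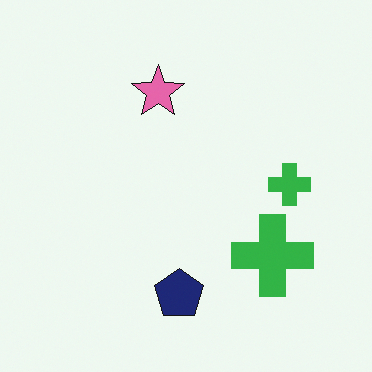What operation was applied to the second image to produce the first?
The first image is the second cropped to a modestly smaller region and rescaled.

The visible shapes are larger and the field of view is narrower; shapes near the original edges may be partly or wholly outside the frame — a crop-and-rescale.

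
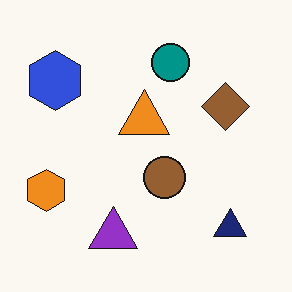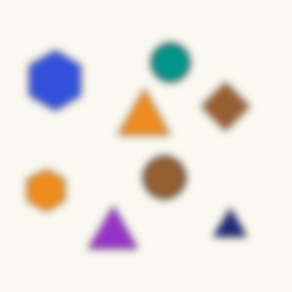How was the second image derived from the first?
This is the original image noticeably gaussian-blurred.

Shape edges and outlines are uniformly softened across the whole image.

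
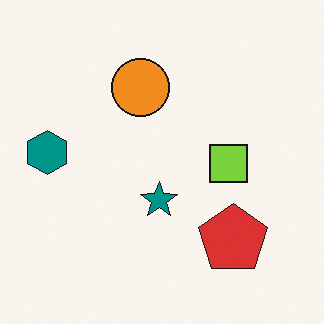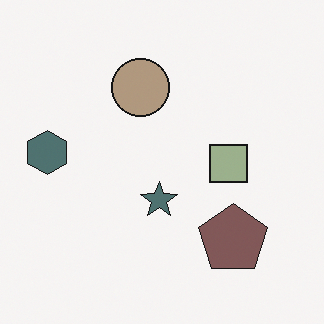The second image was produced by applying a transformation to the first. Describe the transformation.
Made much more muted (saturation change).

All colors are more muted and greyish — a global saturation change.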